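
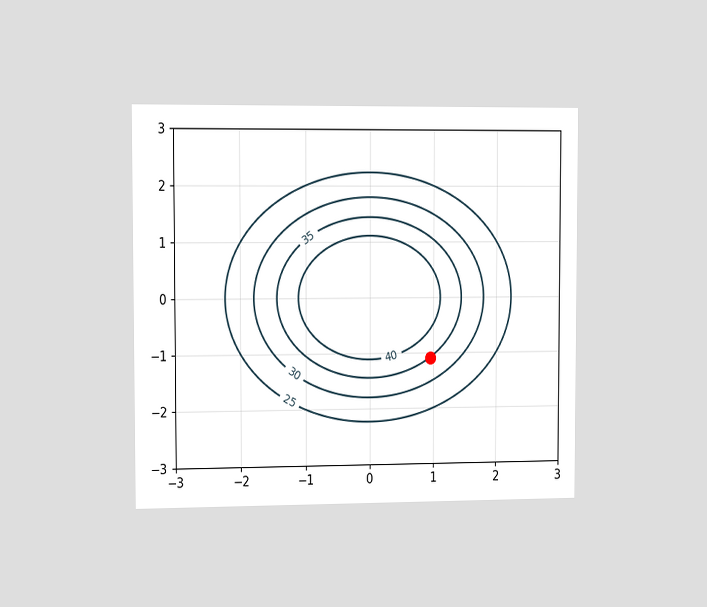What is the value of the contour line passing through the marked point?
35

The chart is viewed slightly from the left. The marked point sits on the contour labelled 35.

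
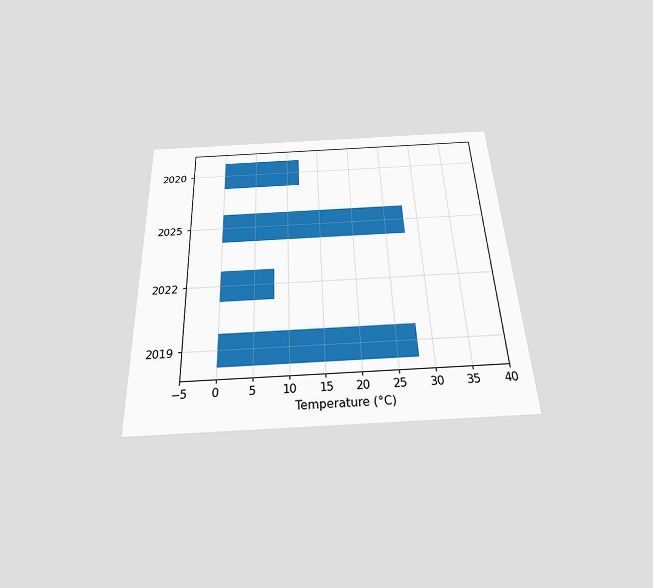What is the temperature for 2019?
The chart is tilted about 2° counter-clockwise and viewed slightly from below. Reading along the chart's x-axis, the 2019 bar reaches 28°C.

28°C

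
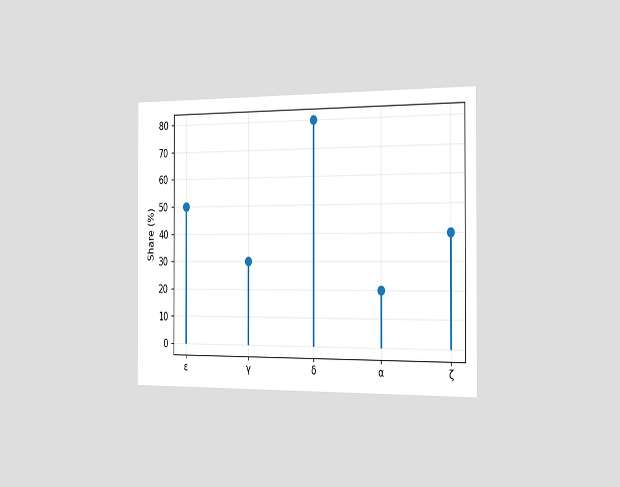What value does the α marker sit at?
20%

The chart is viewed slightly from the right. The α marker sits at 20%.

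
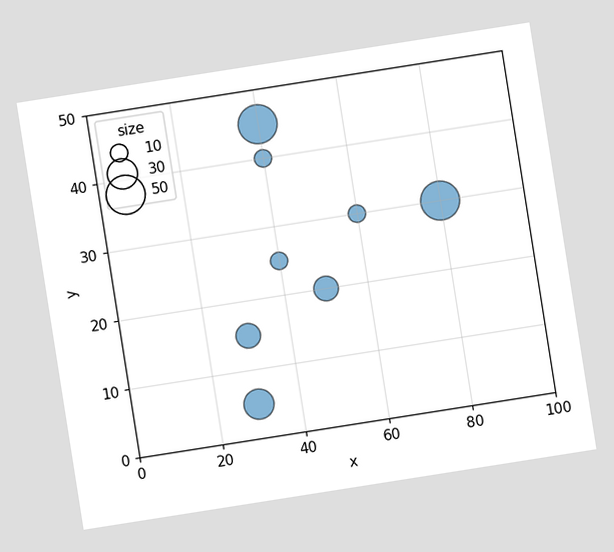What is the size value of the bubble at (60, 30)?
The chart is tilted about 9° counter-clockwise. Matching the bubble at (60, 30) against the size legend gives 10.

10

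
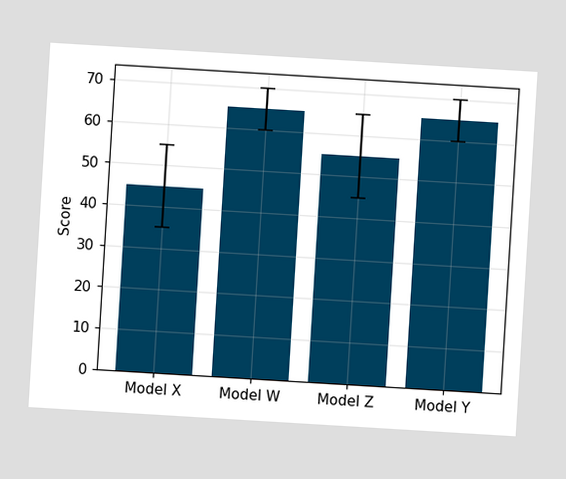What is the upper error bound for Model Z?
65

The chart is tilted about 3° clockwise. The Model Z bar's upper whisker reaches 65.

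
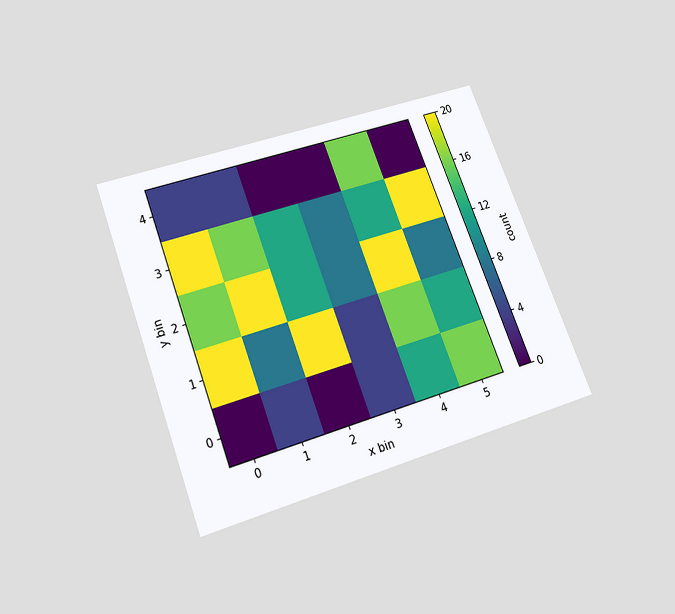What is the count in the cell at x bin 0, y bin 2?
The chart is tilted about 20° counter-clockwise and viewed slightly from below. Matching the cell (0, 2) against the colorbar gives 16.

16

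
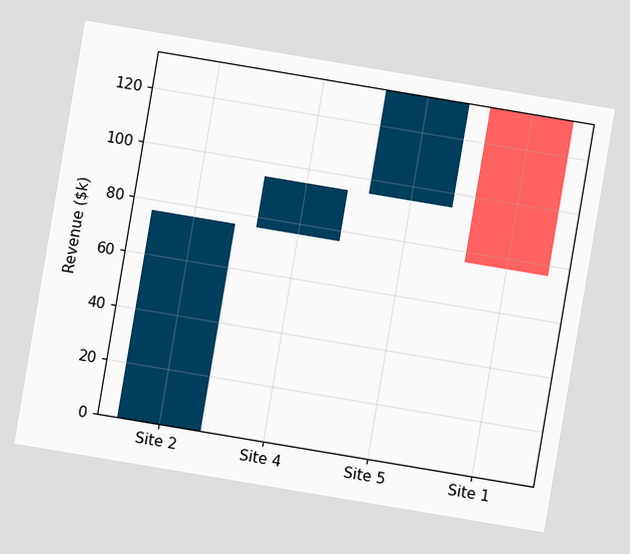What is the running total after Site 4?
$95k

The chart is tilted about 10° clockwise. After Site 4 the running total reaches $95k.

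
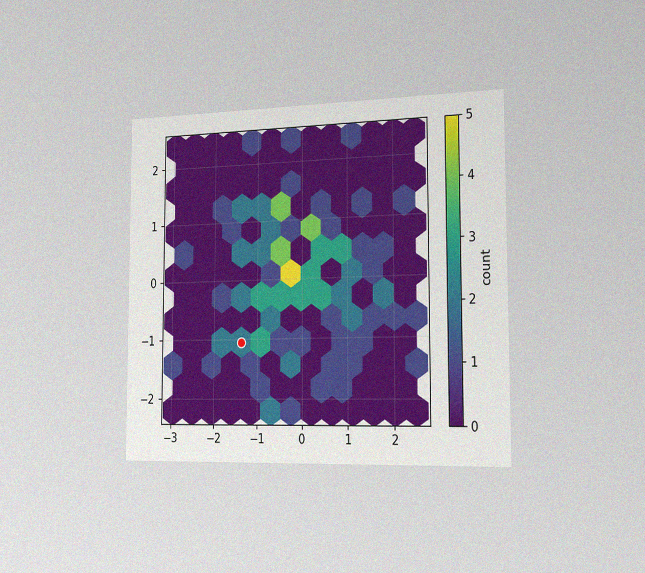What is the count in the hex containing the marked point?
2

The chart is viewed slightly from the right, with some photo noise. The marked hex reads 2 on the colorbar.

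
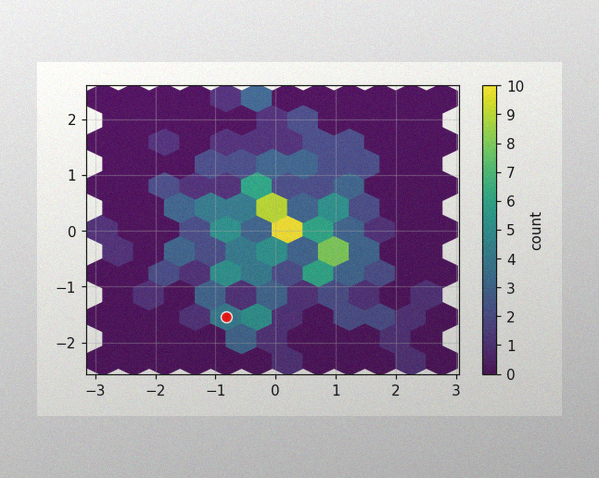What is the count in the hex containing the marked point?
4

The image has some photo noise and uneven lighting. The marked hex reads 4 on the colorbar.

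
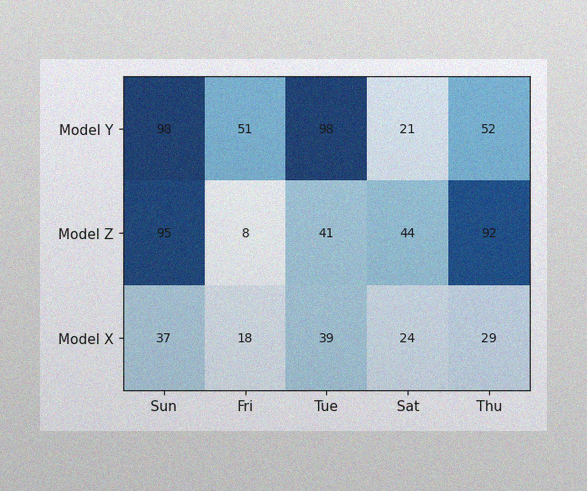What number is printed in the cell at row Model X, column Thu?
The image has some photo noise and uneven lighting. The (Model X, Thu) cell reads 29.

29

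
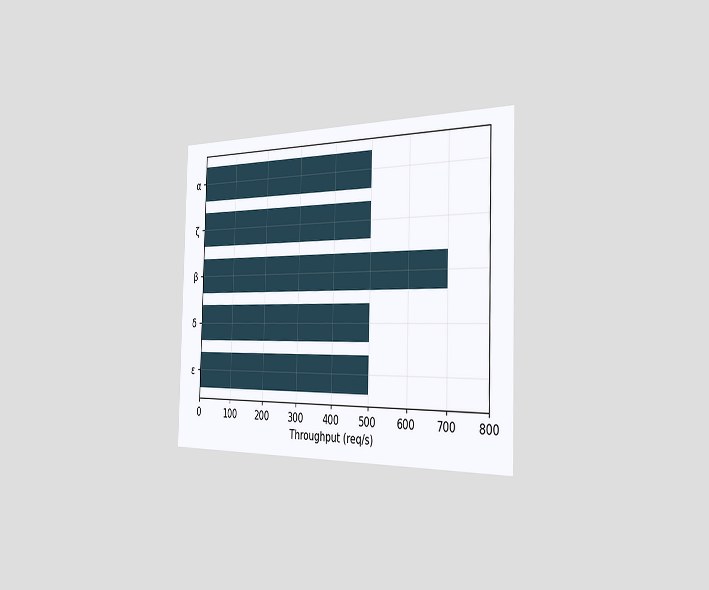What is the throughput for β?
The chart is viewed slightly from the right. Reading along the chart's x-axis, the β bar reaches 700req/s.

700req/s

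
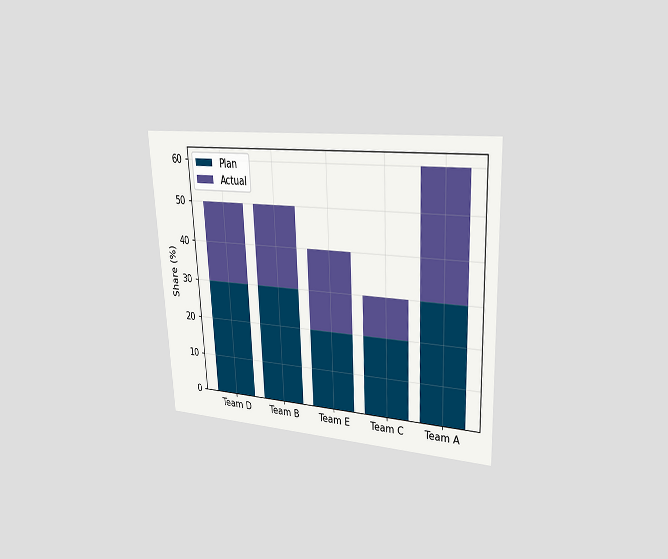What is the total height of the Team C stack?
30%

The chart is tilted about 3° counter-clockwise and viewed at a slight angle. The Team C stack's top reaches 30% on the y-axis.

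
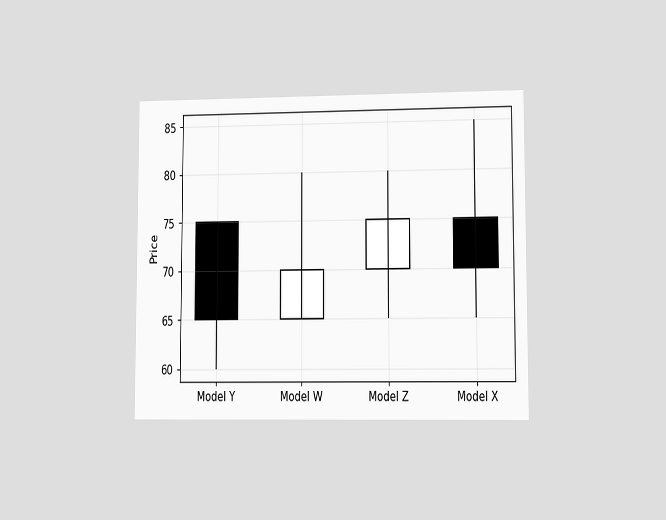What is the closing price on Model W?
The chart is viewed at a slight angle. The Model W candle closes at 70.

70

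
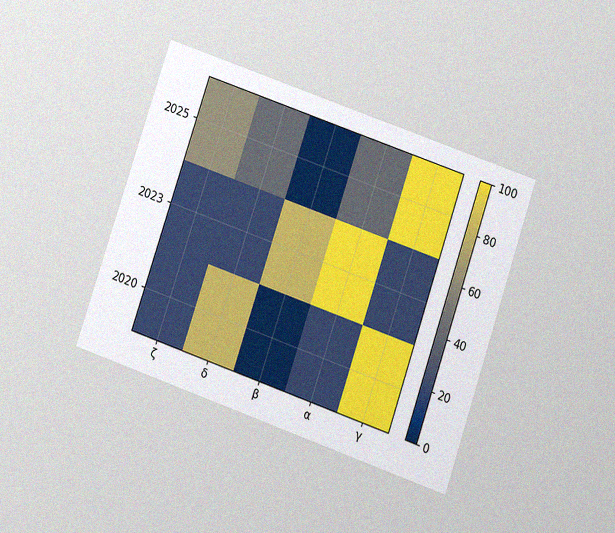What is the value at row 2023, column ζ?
The chart is tilted about 19° clockwise and viewed at a slight angle, with some photo noise. Matching cell (2023, ζ) against the colorbar gives 20.

20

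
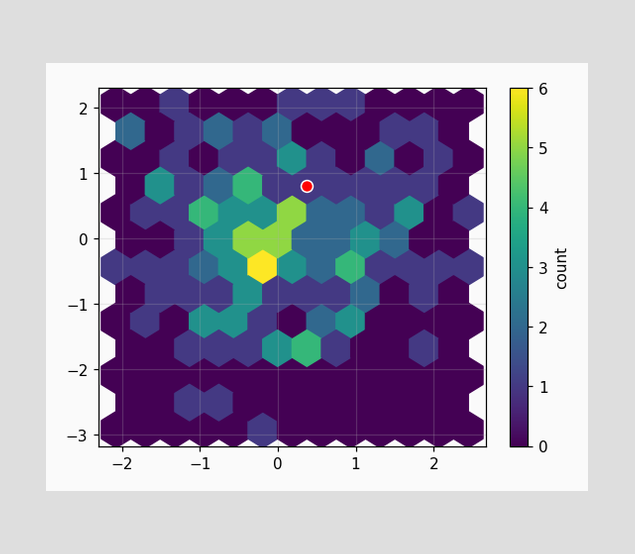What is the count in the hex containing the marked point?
1

The marked hex reads 1 on the colorbar.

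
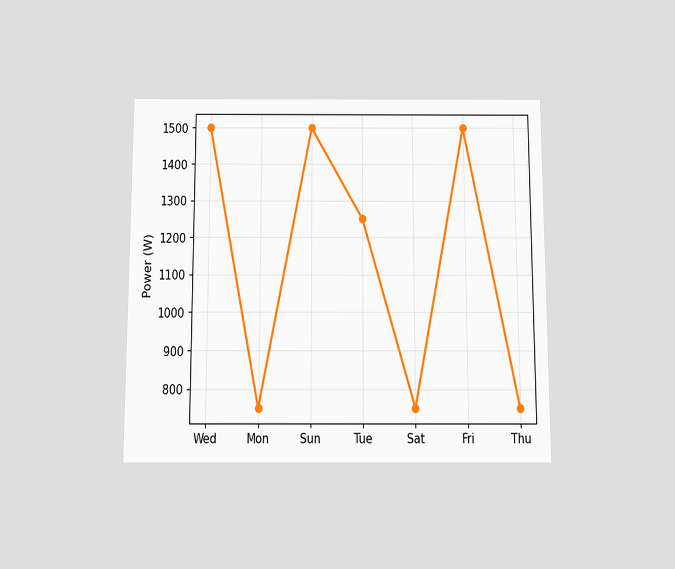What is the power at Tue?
The chart is viewed slightly from below. At Tue, the line is at 1250W.

1250W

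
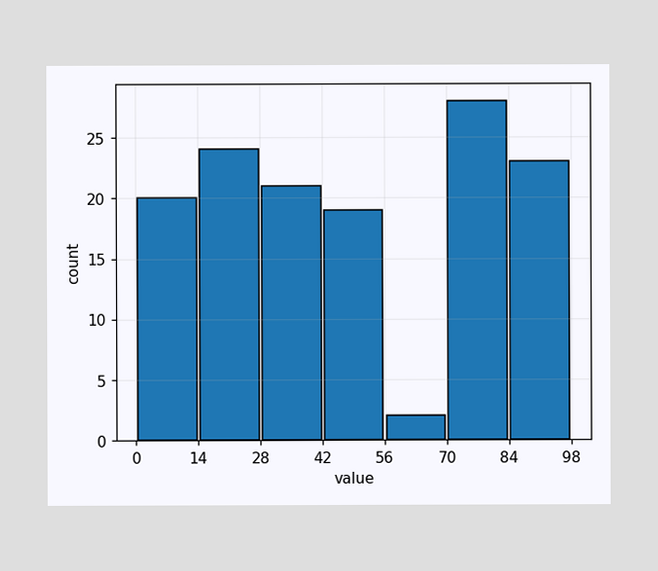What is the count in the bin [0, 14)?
20

The [0, 14) bin has height 20.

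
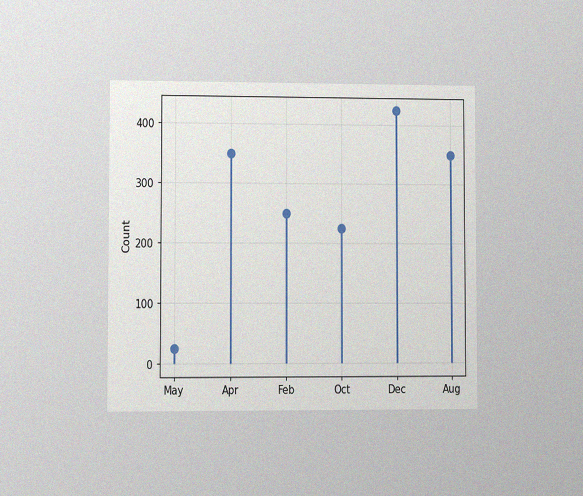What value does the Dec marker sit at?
425

The chart is viewed at a slight angle, with some photo noise. The Dec marker sits at 425.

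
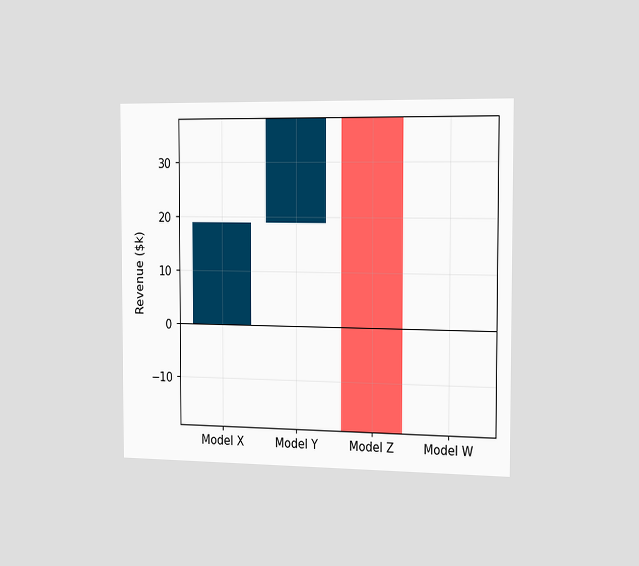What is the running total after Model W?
$-19k

The chart is viewed slightly from the right. After Model W the running total reaches $-19k.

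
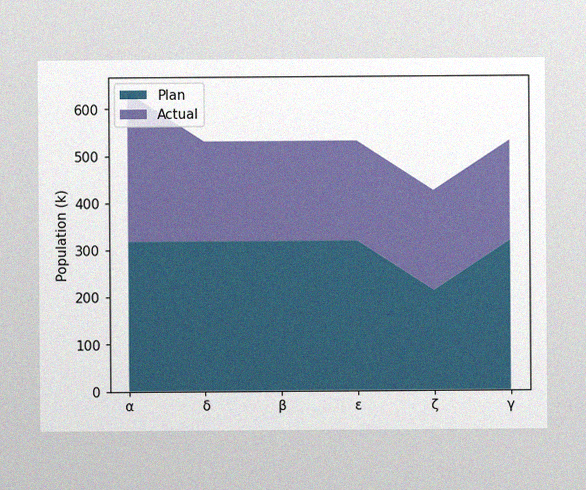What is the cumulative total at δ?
530k

The image has some photo noise and uneven lighting. The stacked total at δ reaches 530k.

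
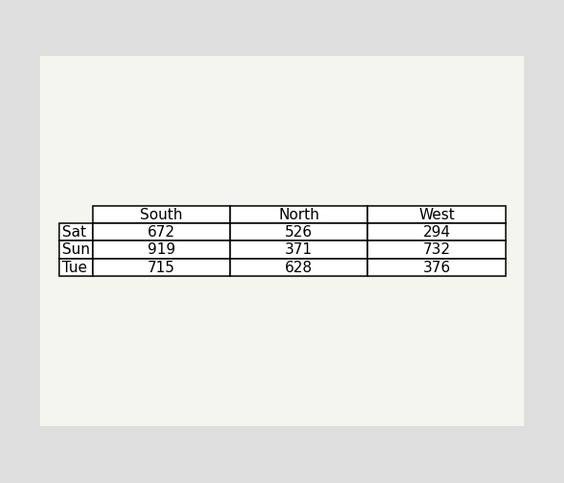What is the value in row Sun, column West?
The (Sun, West) cell reads 732.

732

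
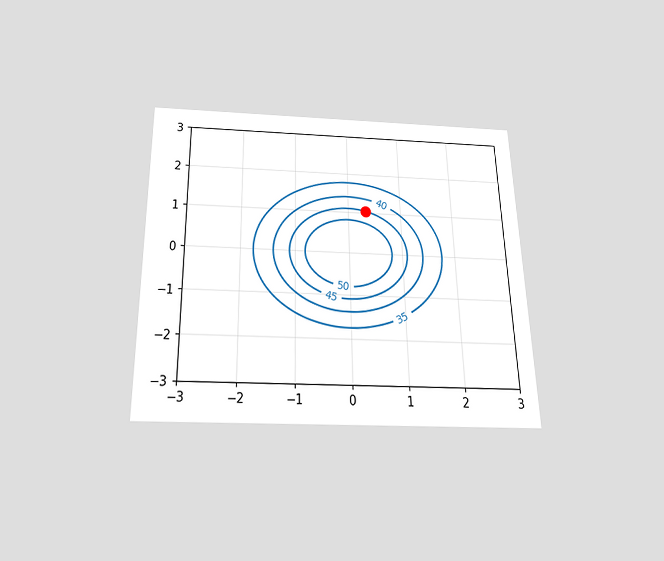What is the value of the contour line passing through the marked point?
The chart is viewed slightly from below. The marked point sits on the contour labelled 45.

45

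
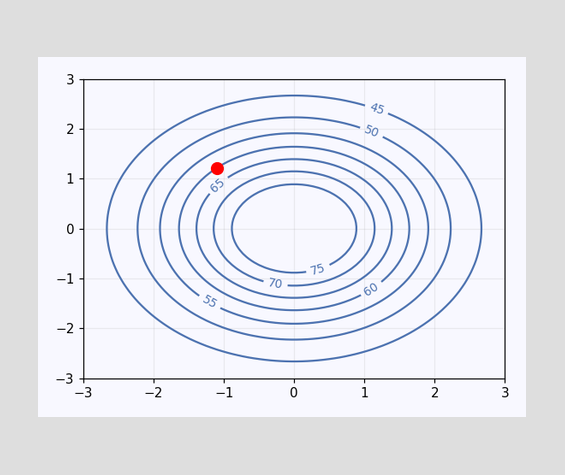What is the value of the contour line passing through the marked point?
The marked point sits on the contour labelled 60.

60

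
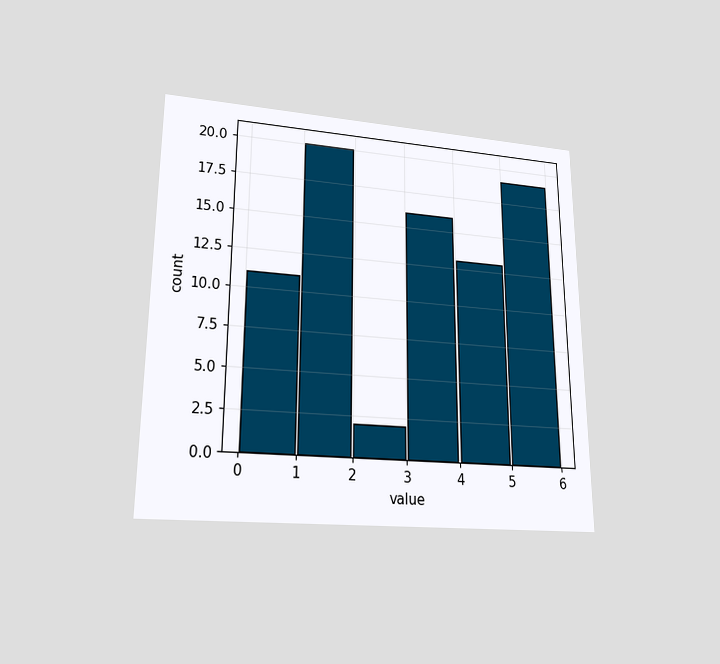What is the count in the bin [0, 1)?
11

The chart is viewed at a slight angle. The [0, 1) bin has height 11.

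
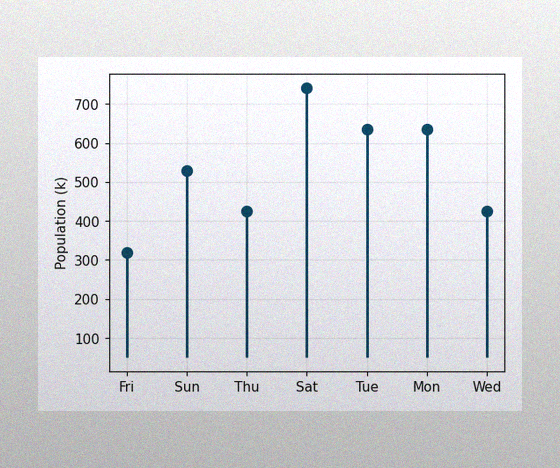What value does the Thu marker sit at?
The image has some photo noise and uneven lighting. The Thu marker sits at 424k.

424k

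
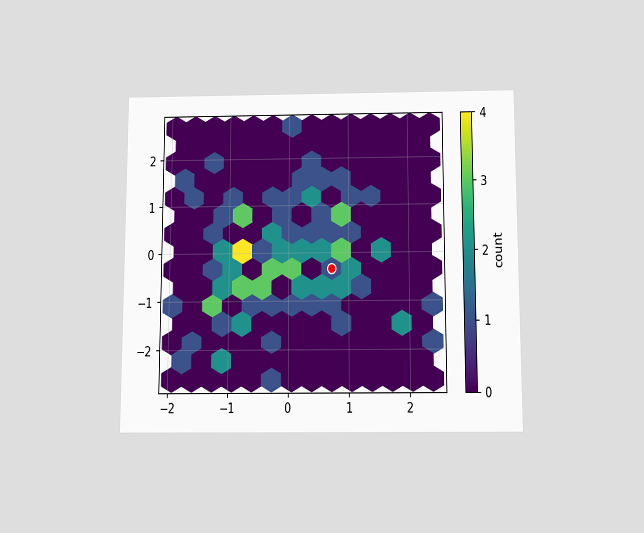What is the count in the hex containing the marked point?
The chart is viewed slightly from below. The marked hex reads 1 on the colorbar.

1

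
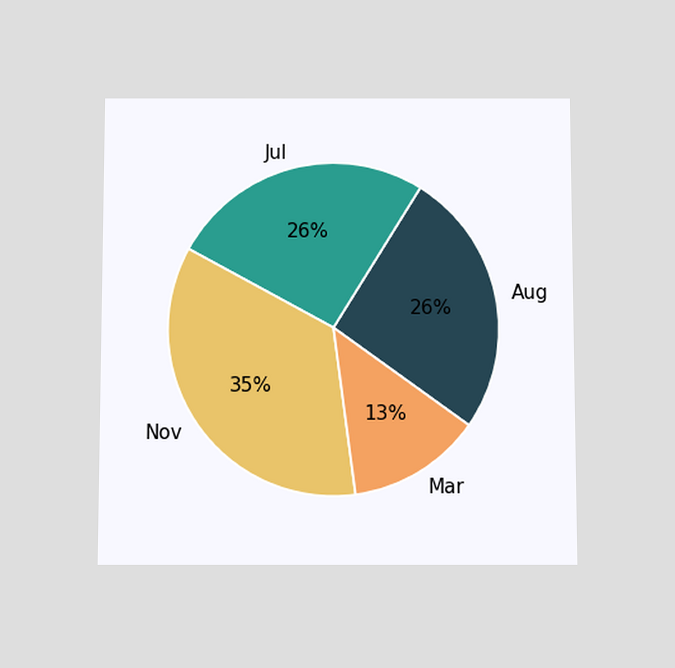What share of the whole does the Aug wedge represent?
The chart is viewed slightly from below. The Aug slice takes up 26% of the pie.

26%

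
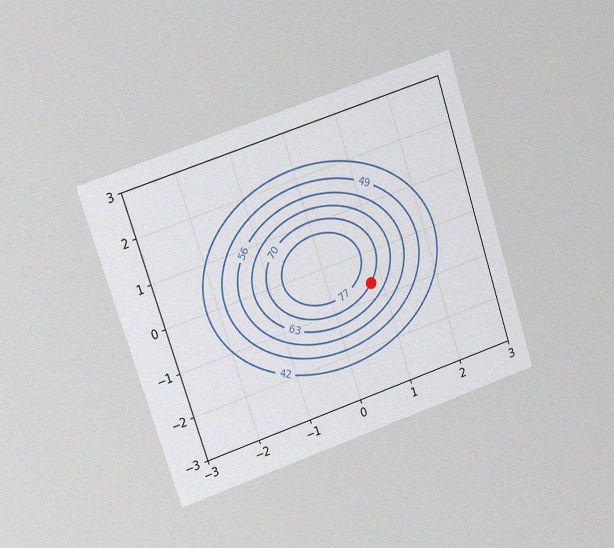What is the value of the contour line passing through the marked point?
70

The chart is tilted about 18° counter-clockwise and viewed at a slight angle, with some photo noise. The marked point sits on the contour labelled 70.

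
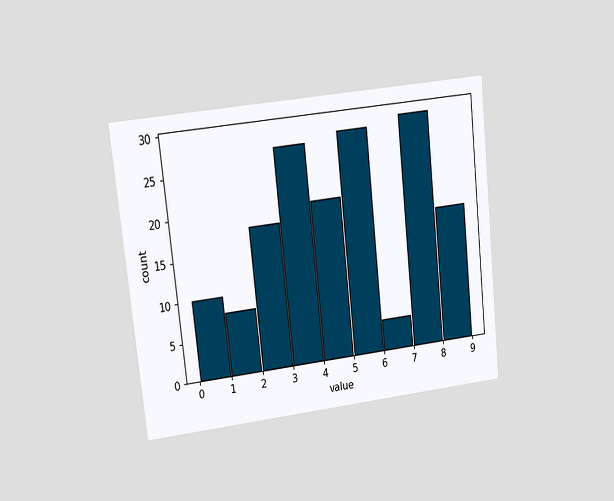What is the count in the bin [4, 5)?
20

The chart is tilted about 6° counter-clockwise and viewed at a slight angle. The [4, 5) bin has height 20.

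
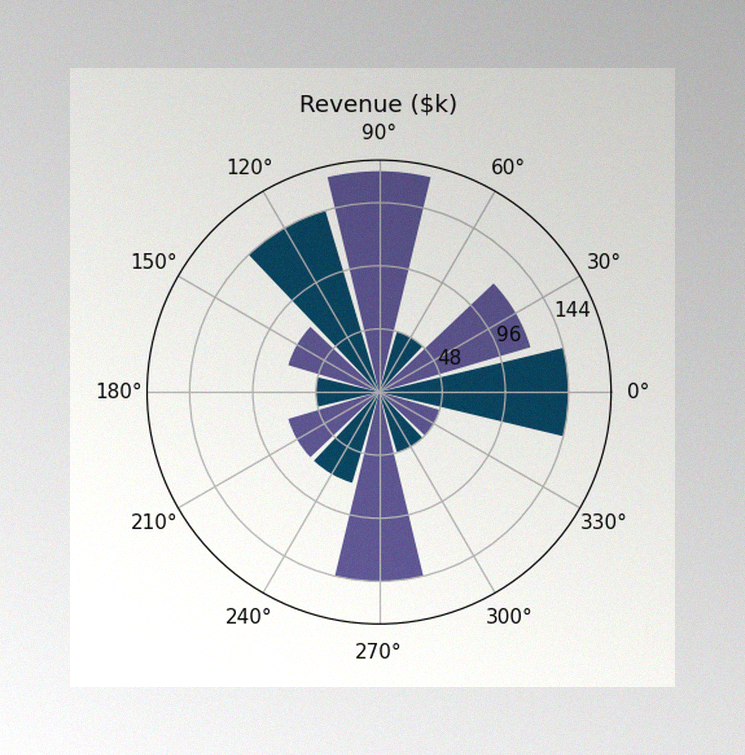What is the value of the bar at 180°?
The image has some photo noise and uneven lighting. The bar at 180° reaches $48k on the radial axis.

$48k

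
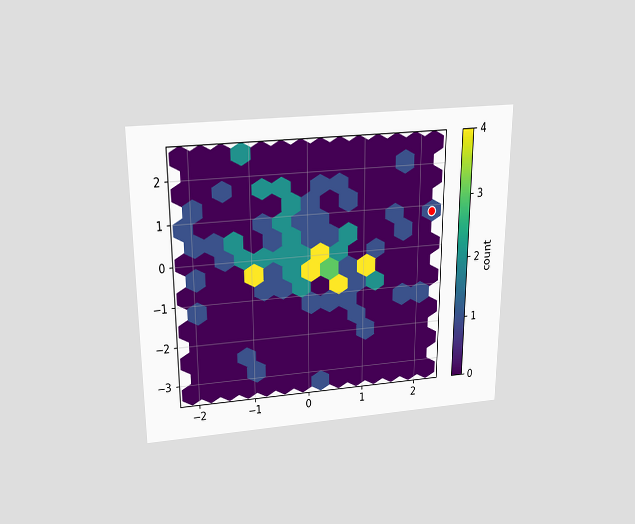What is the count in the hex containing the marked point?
1

The chart is viewed slightly from above. The marked hex reads 1 on the colorbar.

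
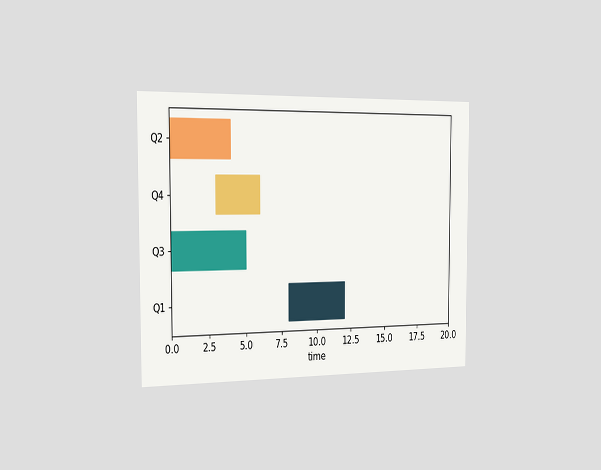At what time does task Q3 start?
0

The chart is viewed slightly from the left. The Q3 bar begins at t=0.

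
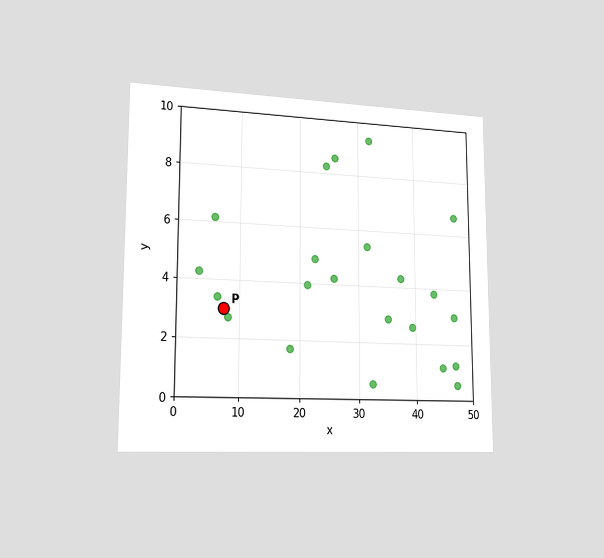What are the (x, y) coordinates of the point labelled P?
The chart is viewed slightly from the left. Following the gridlines from P to each axis, P sits at (7.5, 3).

(7.5, 3)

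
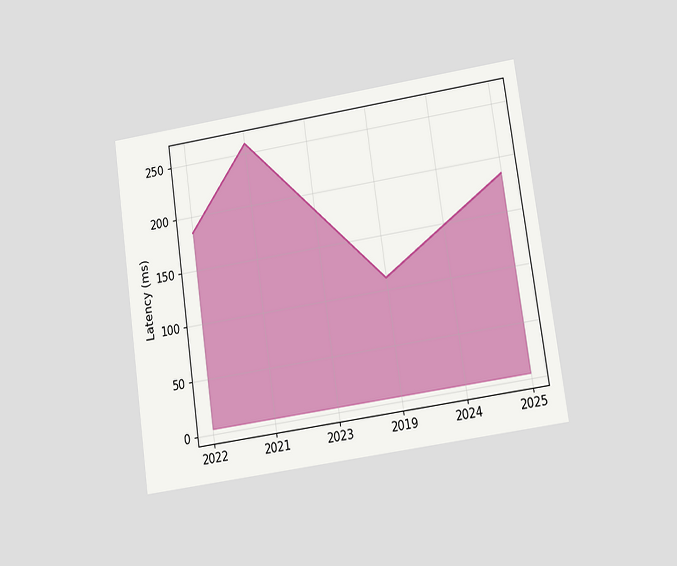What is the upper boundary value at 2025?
185ms

The chart is tilted about 8° counter-clockwise and viewed at a slight angle. At 2025 the upper boundary is at 185ms.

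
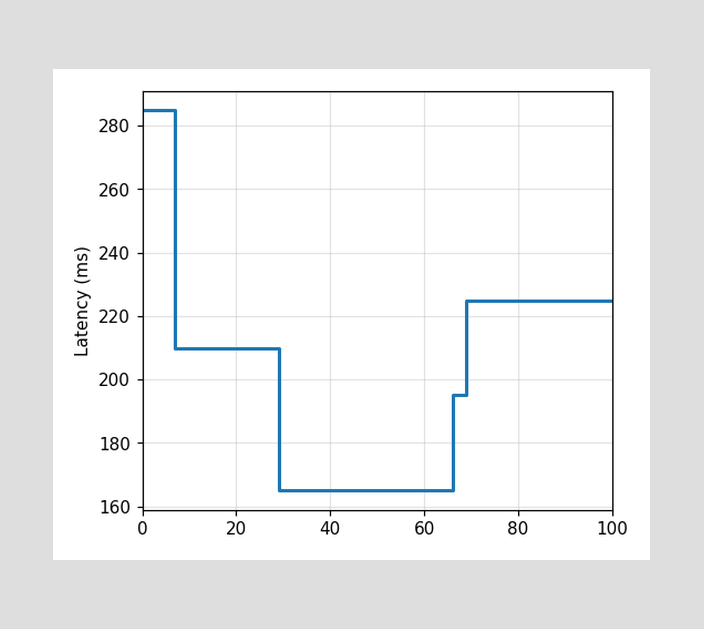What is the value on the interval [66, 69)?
195ms

On [66, 69) the step sits at 195ms.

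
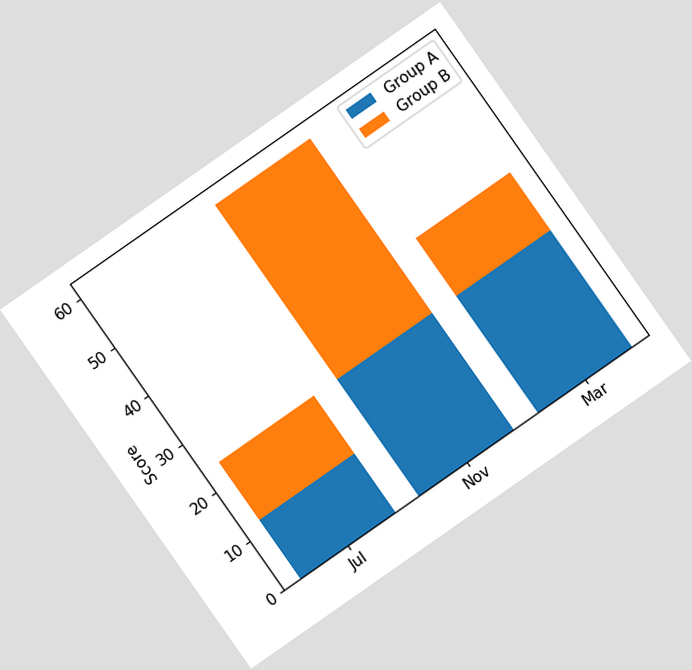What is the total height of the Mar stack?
The chart is tilted about 35° counter-clockwise. The Mar stack's top reaches 36 on the y-axis.

36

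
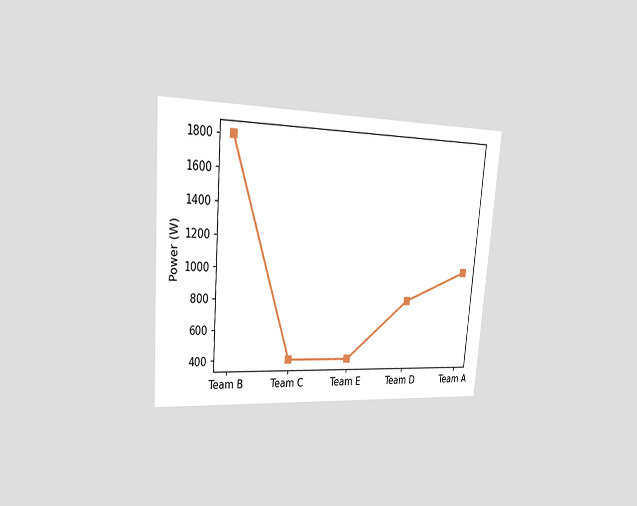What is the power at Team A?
The chart is tilted about 5° clockwise and viewed slightly from the left. At Team A, the line is at 1000W.

1000W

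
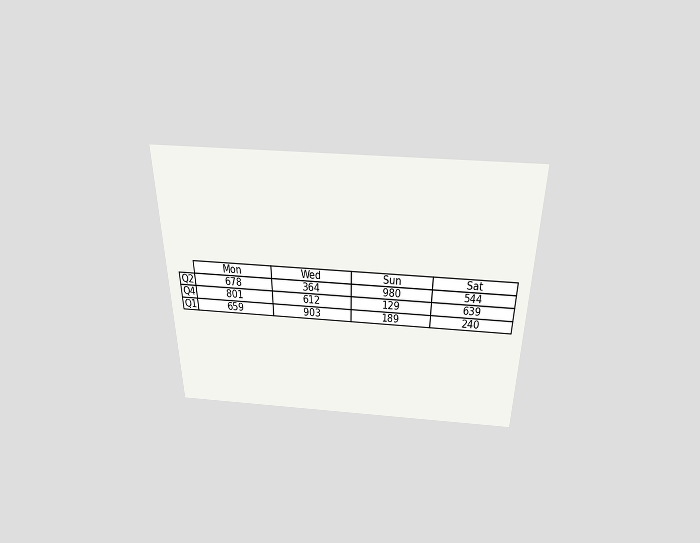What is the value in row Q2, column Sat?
544

The chart is viewed slightly from above. The (Q2, Sat) cell reads 544.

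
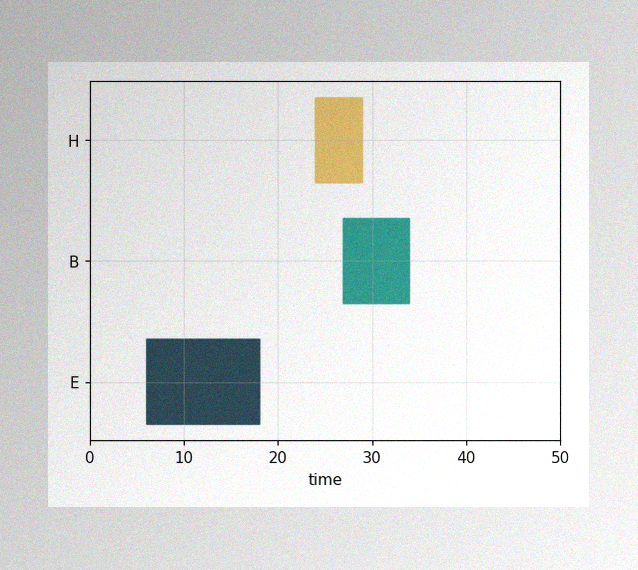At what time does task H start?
24

The image has some photo noise and uneven lighting. The H bar begins at t=24.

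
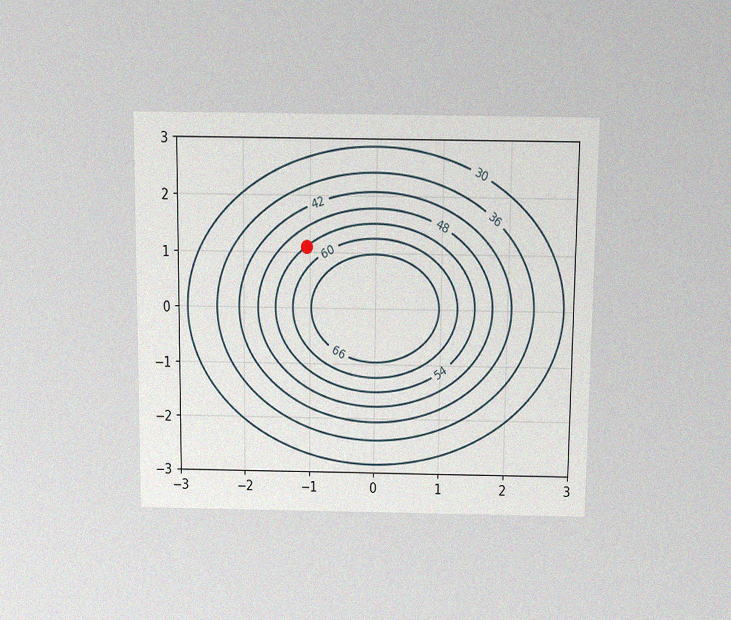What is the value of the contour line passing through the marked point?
54

The chart is viewed slightly from above, with some photo noise. The marked point sits on the contour labelled 54.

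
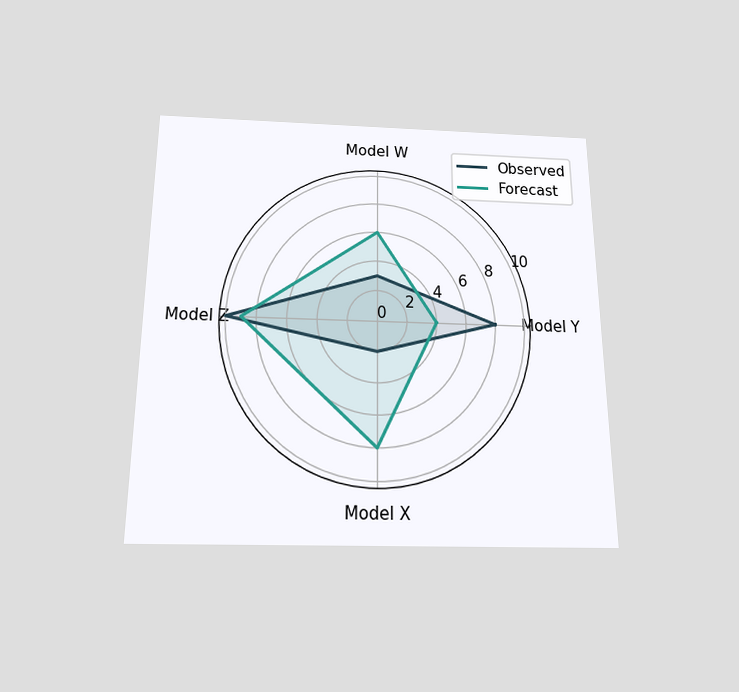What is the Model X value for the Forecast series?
8

The chart is viewed slightly from below. On the Model X axis, Forecast reaches 8.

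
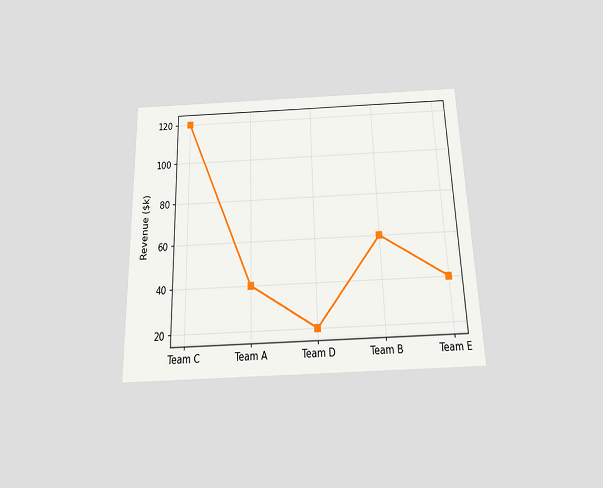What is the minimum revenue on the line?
$20k

The chart is viewed slightly from below. The lowest point is at Team D, and reading across to the y-axis gives $20k.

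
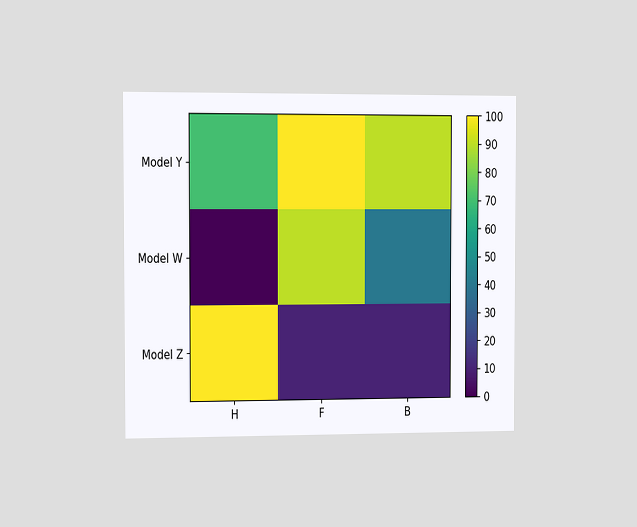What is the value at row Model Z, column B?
10

The chart is viewed slightly from the left. Matching cell (Model Z, B) against the colorbar gives 10.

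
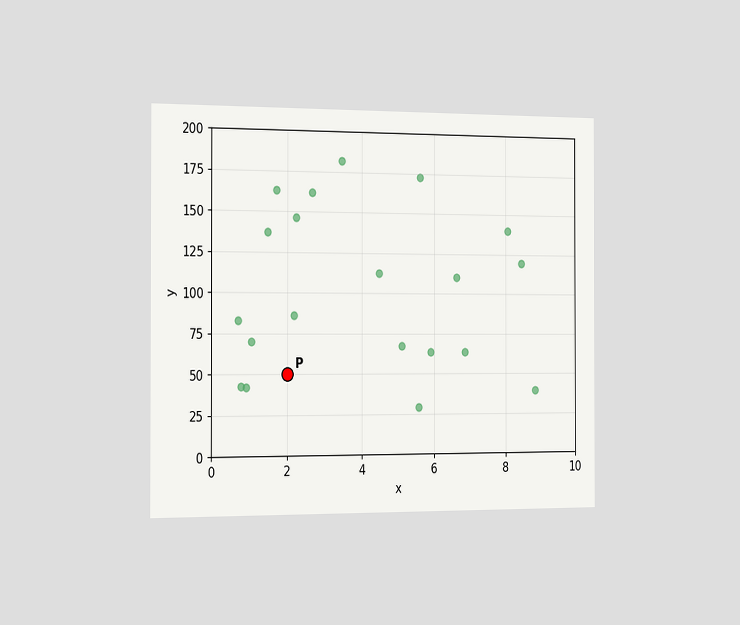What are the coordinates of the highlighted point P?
(2, 50)

The chart is viewed slightly from the left. Following the gridlines from P to each axis, P sits at (2, 50).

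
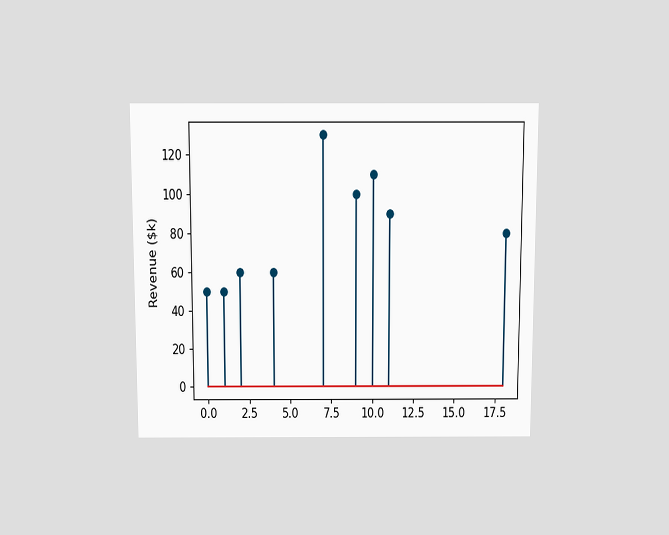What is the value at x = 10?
$110k

The chart is viewed slightly from above. The stem at x=10 reaches $110k.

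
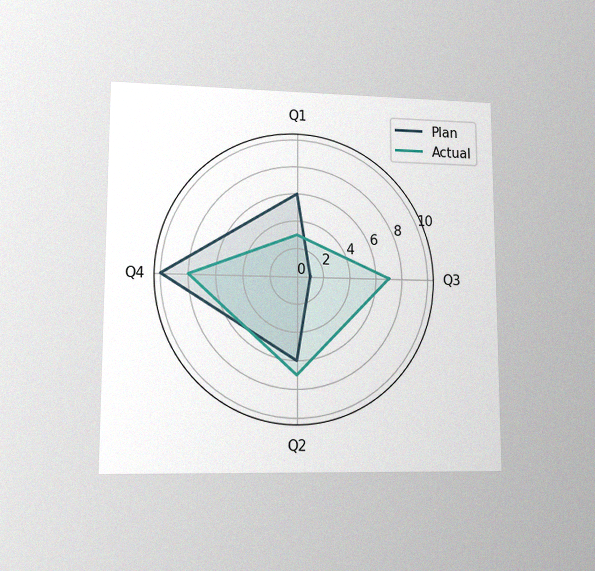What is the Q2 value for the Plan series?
6

The chart is viewed at a slight angle, with some photo noise. On the Q2 axis, Plan reaches 6.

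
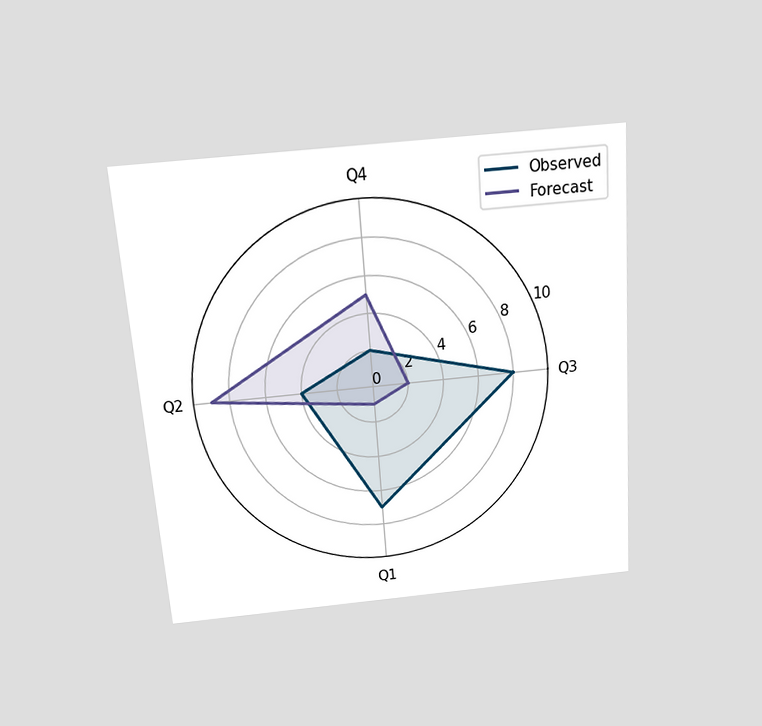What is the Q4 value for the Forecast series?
5

The chart is tilted about 4° counter-clockwise and viewed slightly from above. On the Q4 axis, Forecast reaches 5.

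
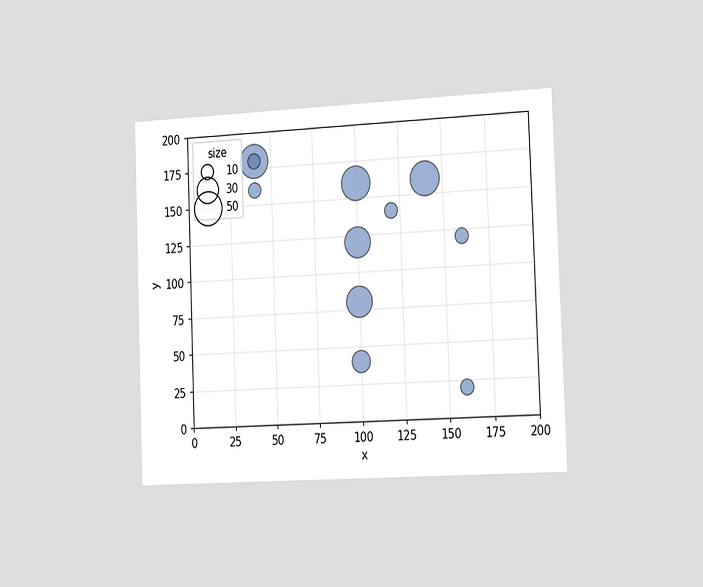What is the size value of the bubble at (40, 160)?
10

The chart is tilted about 2° counter-clockwise and viewed slightly from the right. Matching the bubble at (40, 160) against the size legend gives 10.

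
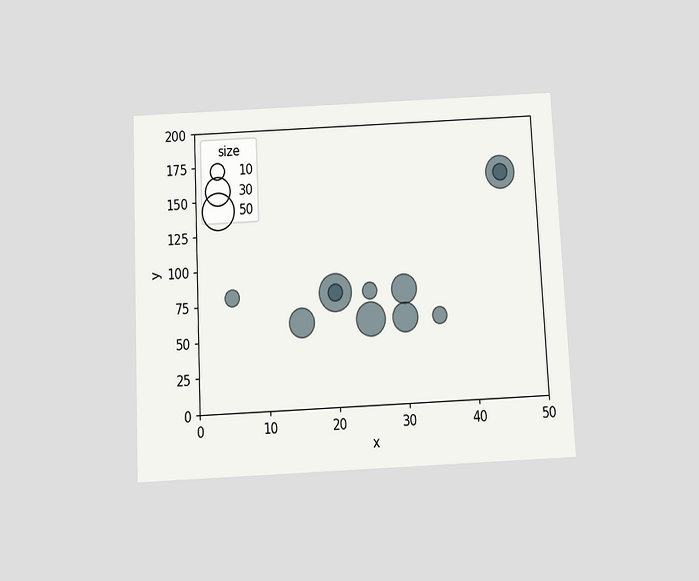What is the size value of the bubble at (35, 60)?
10

The chart is tilted about 3° counter-clockwise and viewed slightly from below. Matching the bubble at (35, 60) against the size legend gives 10.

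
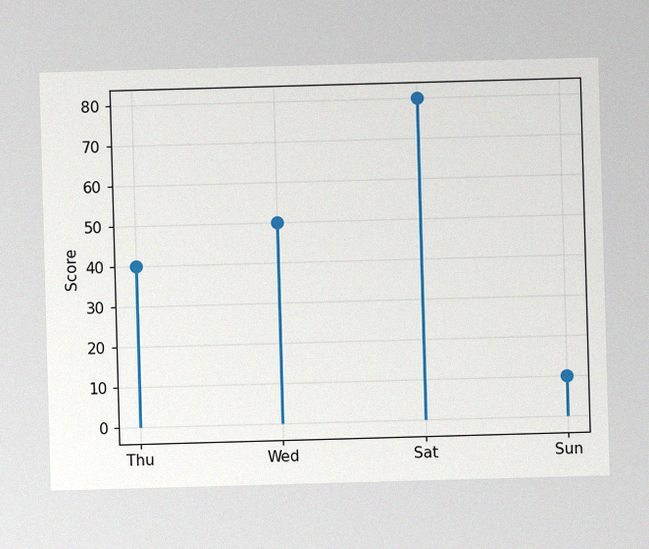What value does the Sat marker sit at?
The image has some photo noise and uneven lighting. The Sat marker sits at 80.

80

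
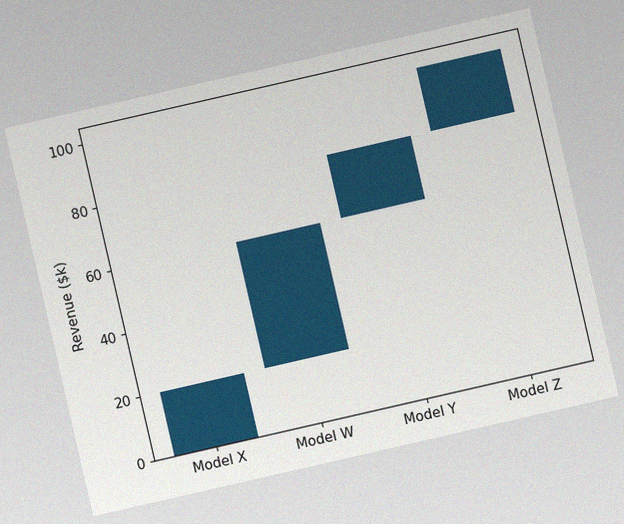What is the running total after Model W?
$60k

The chart is tilted about 13° counter-clockwise, with some photo noise. After Model W the running total reaches $60k.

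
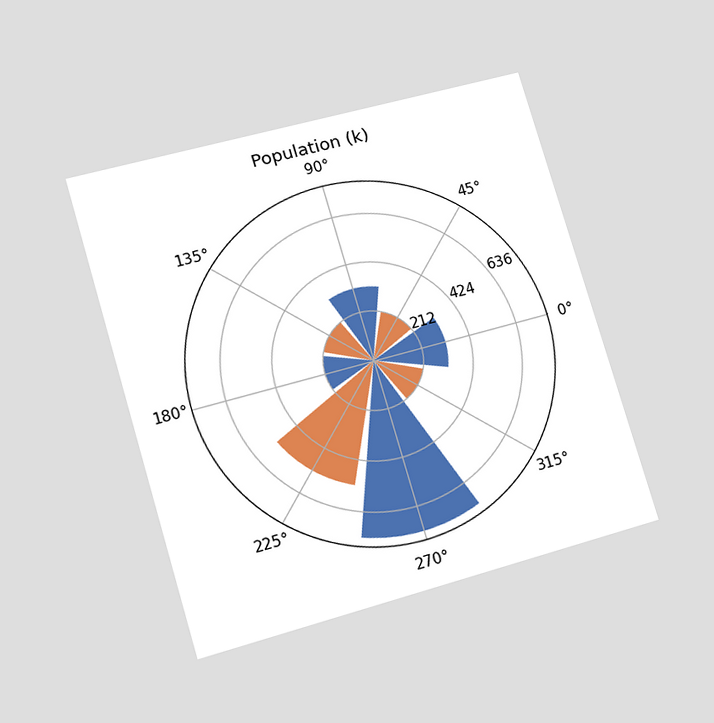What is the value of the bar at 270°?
742k

The chart is tilted about 16° counter-clockwise and viewed at a slight angle. The bar at 270° reaches 742k on the radial axis.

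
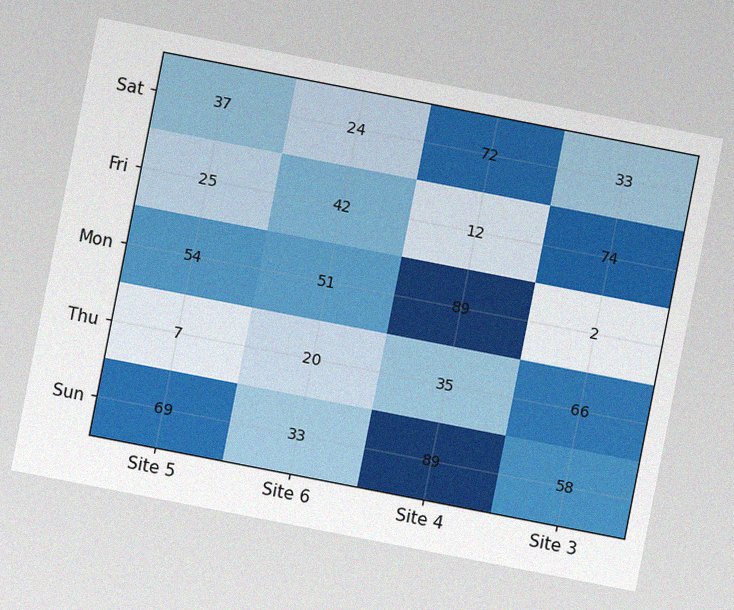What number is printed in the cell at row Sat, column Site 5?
37

The chart is tilted about 11° clockwise, with some photo noise. The (Sat, Site 5) cell reads 37.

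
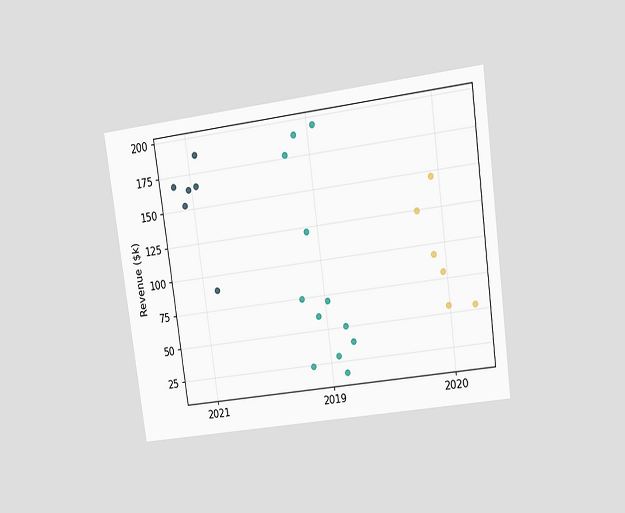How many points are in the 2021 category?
6

The chart is tilted about 8° counter-clockwise and viewed at a slight angle. Counting the markers in the 2021 column gives 6.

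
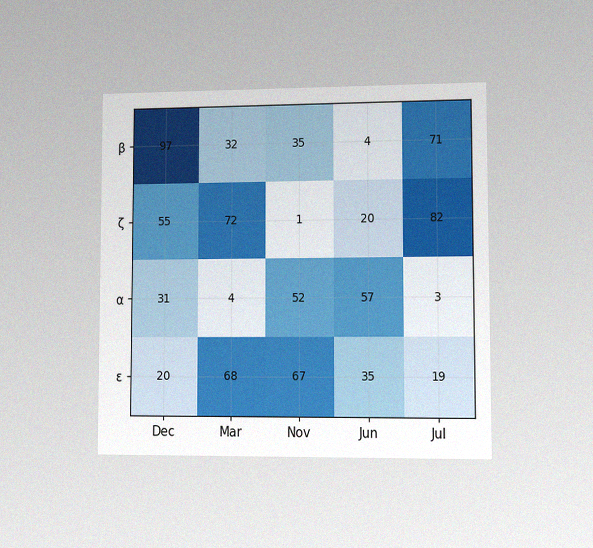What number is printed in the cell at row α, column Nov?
The chart is viewed at a slight angle, with some photo noise. The (α, Nov) cell reads 52.

52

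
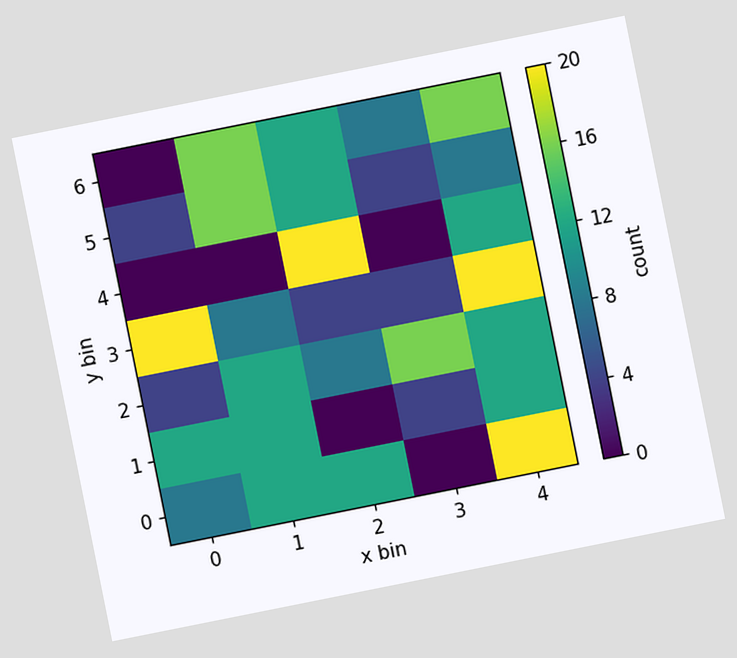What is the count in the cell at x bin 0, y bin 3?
20

The chart is tilted about 11° counter-clockwise. Matching the cell (0, 3) against the colorbar gives 20.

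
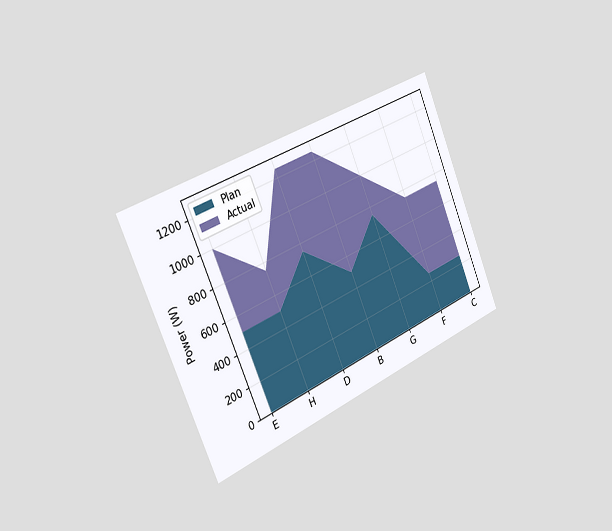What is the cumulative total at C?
750W

The chart is tilted about 23° counter-clockwise and viewed slightly from the left. The stacked total at C reaches 750W.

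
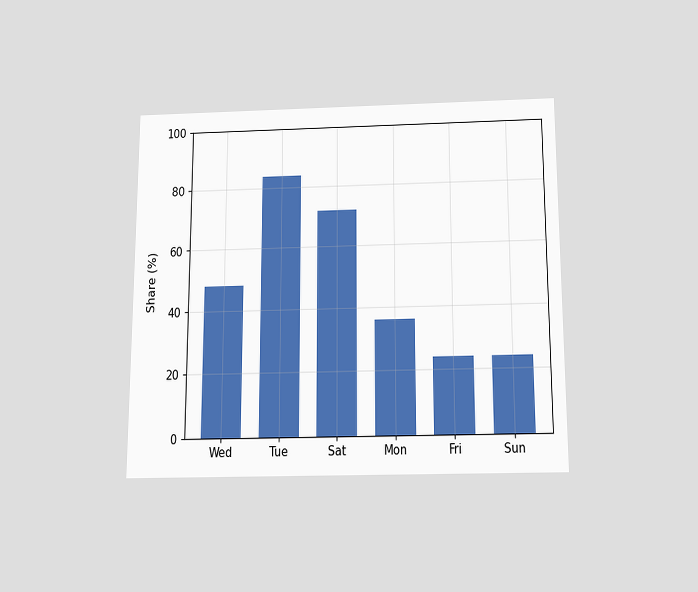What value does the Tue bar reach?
84%

The chart is viewed slightly from below. Reading along the chart's y-axis, the Tue bar reaches 84%.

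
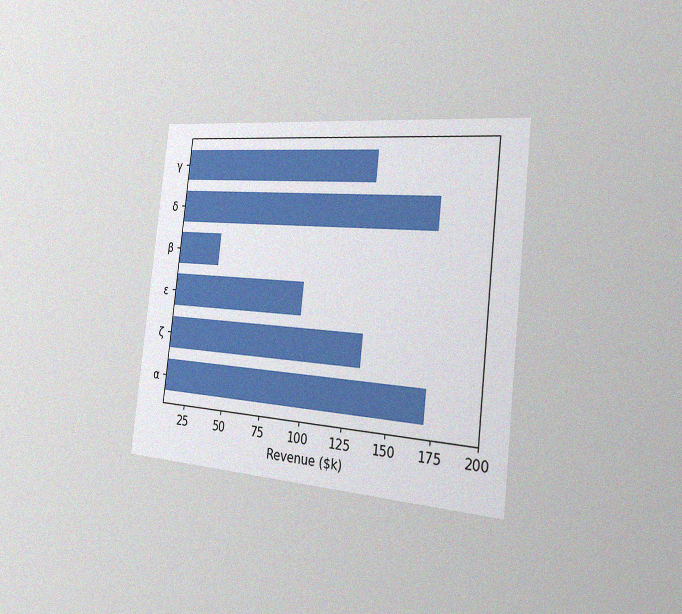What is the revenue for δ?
$171k

The chart is tilted about 6° clockwise and viewed slightly from the right, with some photo noise. Reading along the chart's x-axis, the δ bar reaches $171k.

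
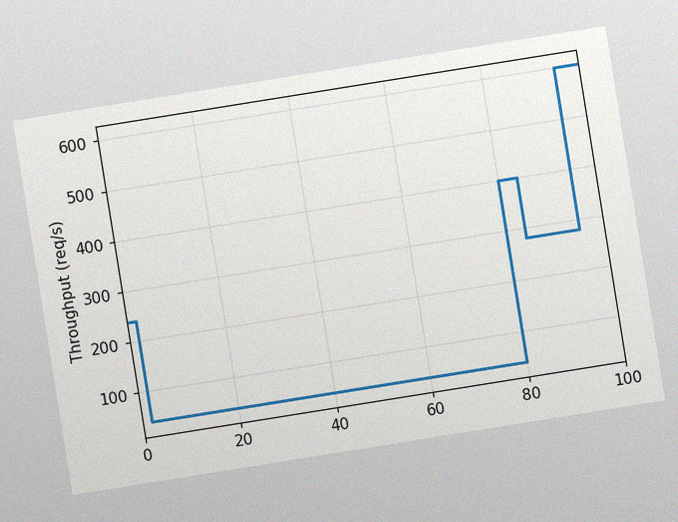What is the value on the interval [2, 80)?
40req/s

The chart is tilted about 9° counter-clockwise, with some photo noise. On [2, 80) the step sits at 40req/s.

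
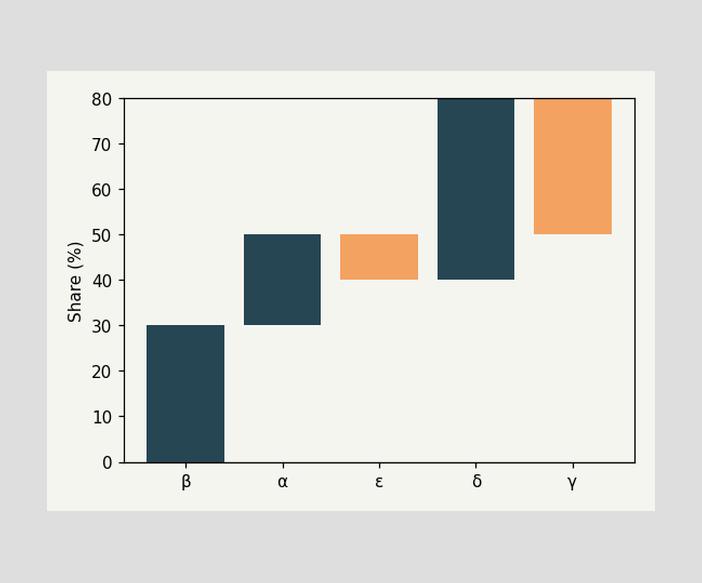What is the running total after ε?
40%

After ε the running total reaches 40%.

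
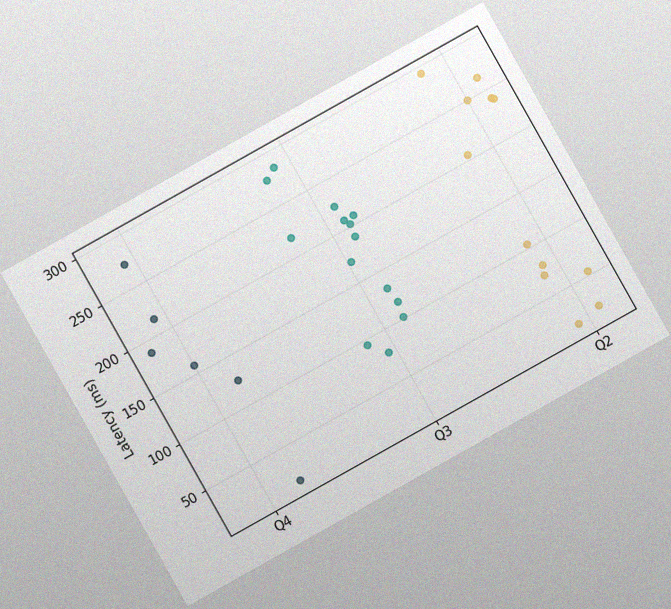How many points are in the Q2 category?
The chart is tilted about 29° counter-clockwise, with some photo noise. Counting the markers in the Q2 column gives 12.

12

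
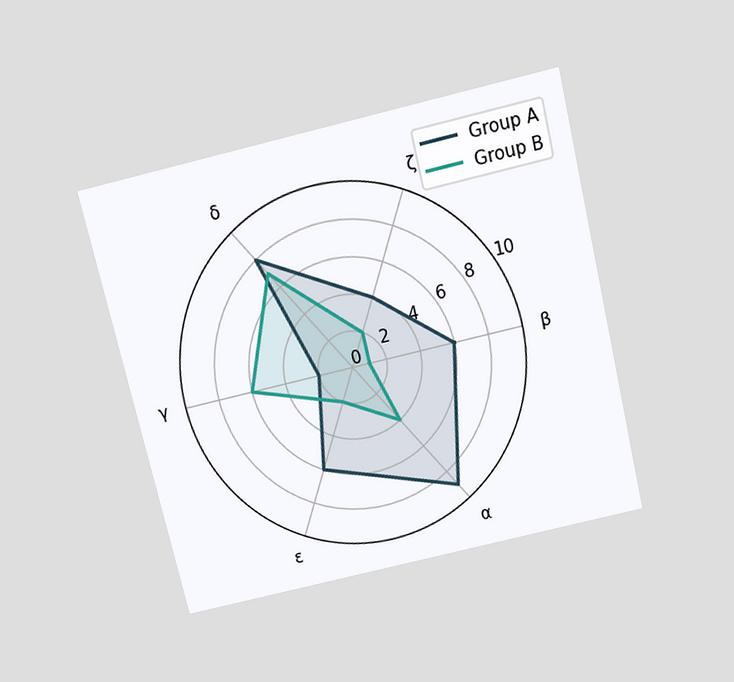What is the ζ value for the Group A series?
4

The chart is tilted about 13° counter-clockwise and viewed slightly from above. On the ζ axis, Group A reaches 4.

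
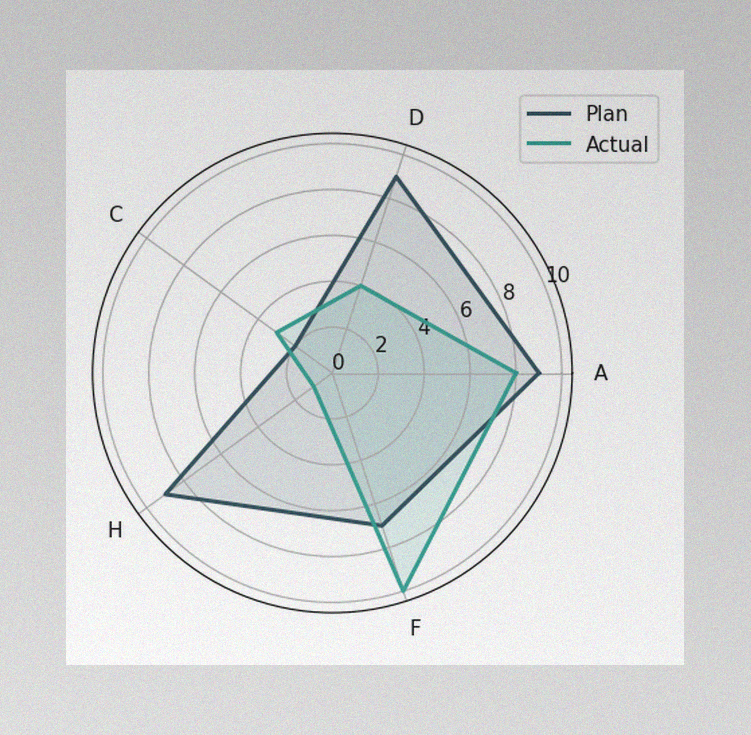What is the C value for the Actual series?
The image has some photo noise and uneven lighting. On the C axis, Actual reaches 3.

3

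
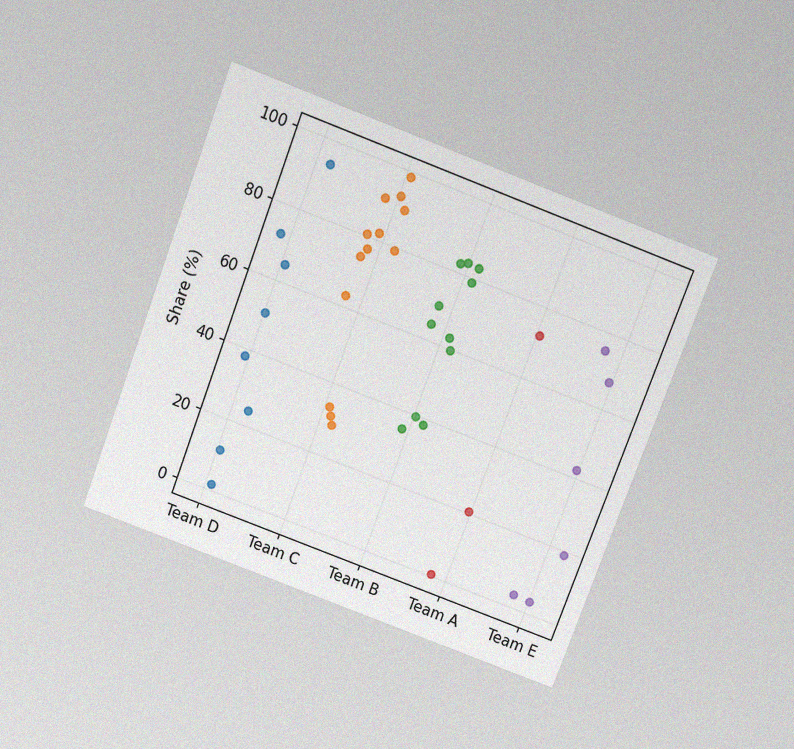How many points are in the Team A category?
3

The chart is tilted about 21° clockwise and viewed slightly from above, with some photo noise. Counting the markers in the Team A column gives 3.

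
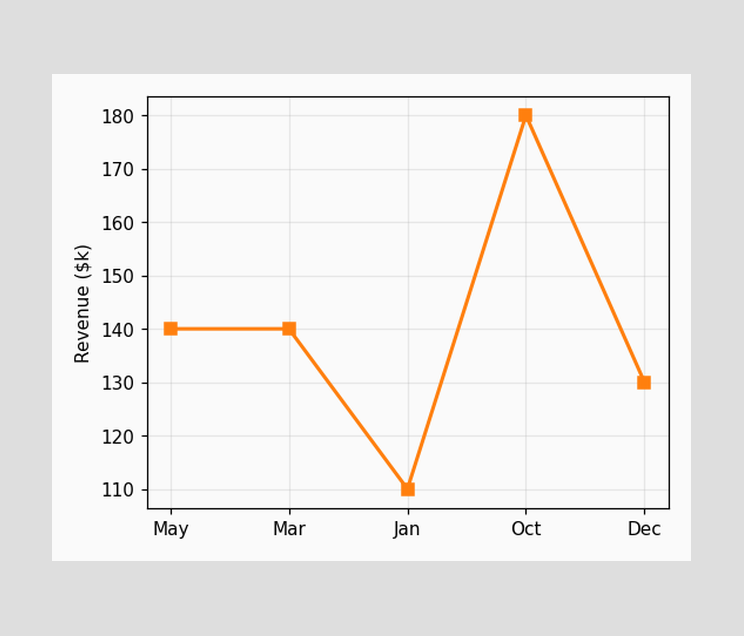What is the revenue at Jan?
At Jan, the line is at $110k.

$110k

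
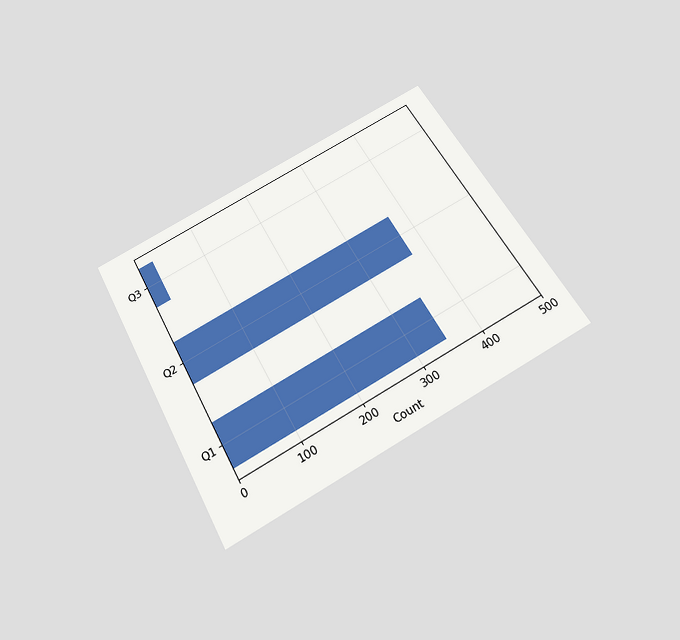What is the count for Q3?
25

The chart is tilted about 29° counter-clockwise and viewed slightly from below. Reading along the chart's x-axis, the Q3 bar reaches 25.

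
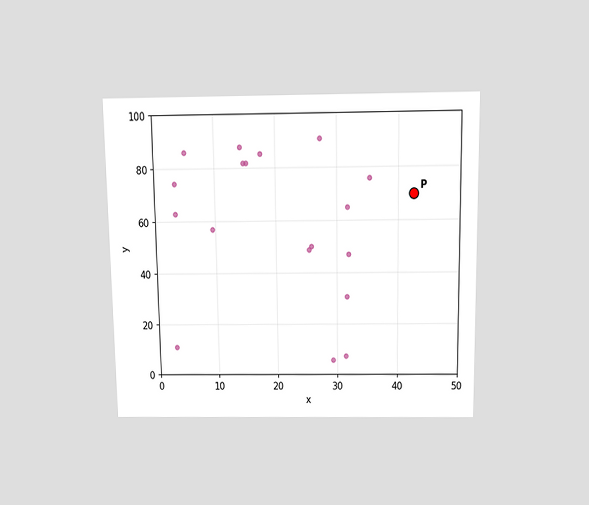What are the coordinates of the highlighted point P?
(42.5, 70)

The chart is viewed slightly from above. Following the gridlines from P to each axis, P sits at (42.5, 70).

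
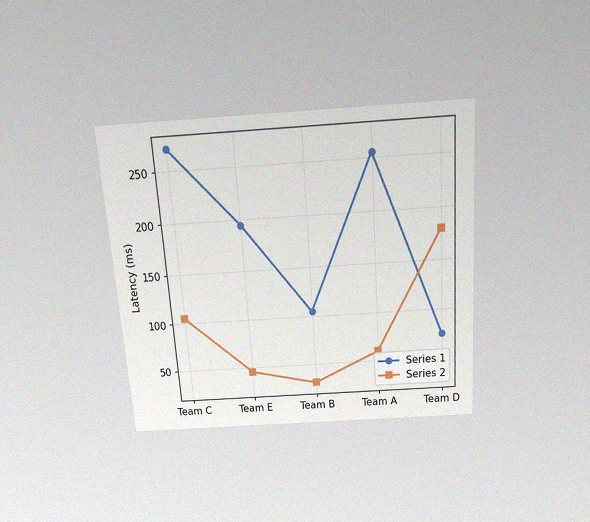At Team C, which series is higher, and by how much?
Series 1, by 165ms

The chart is tilted about 4° counter-clockwise and viewed slightly from above, with some photo noise. At Team C, Series 1 sits above the other line by 165ms.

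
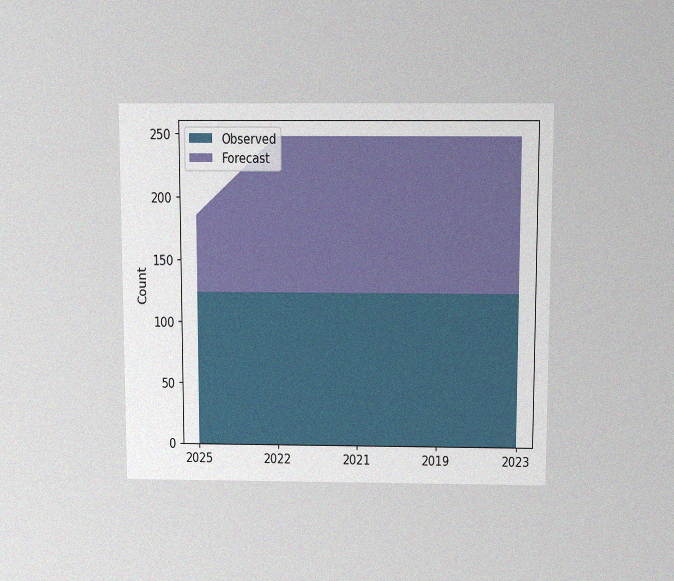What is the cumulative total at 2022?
The chart is viewed slightly from above, with some photo noise. The stacked total at 2022 reaches 248.

248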